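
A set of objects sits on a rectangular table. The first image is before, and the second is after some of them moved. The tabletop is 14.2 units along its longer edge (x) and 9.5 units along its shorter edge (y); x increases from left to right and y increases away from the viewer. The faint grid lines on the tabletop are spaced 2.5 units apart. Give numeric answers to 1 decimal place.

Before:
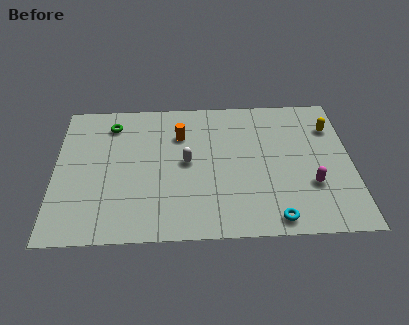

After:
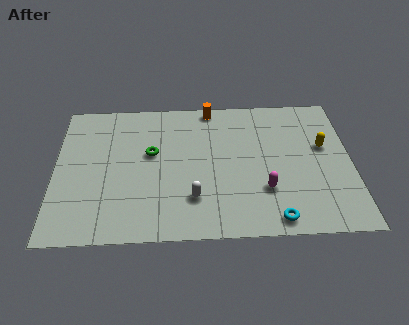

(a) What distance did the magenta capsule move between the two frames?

2.2

The magenta capsule moved from about (12.2, 3.1) to (10.0, 2.9), a distance of √(2.2² + 0.2²) ≈ 2.2.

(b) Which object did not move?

the cyan torus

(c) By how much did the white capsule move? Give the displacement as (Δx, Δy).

(0.3, -2.4)

The white capsule was at about (6.3, 4.9) and moved to about (6.6, 2.5).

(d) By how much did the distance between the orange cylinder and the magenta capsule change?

-0.9

Before: roughly 7.2 units apart; after: 6.3. That's 0.9 units closer together.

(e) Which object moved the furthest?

the green torus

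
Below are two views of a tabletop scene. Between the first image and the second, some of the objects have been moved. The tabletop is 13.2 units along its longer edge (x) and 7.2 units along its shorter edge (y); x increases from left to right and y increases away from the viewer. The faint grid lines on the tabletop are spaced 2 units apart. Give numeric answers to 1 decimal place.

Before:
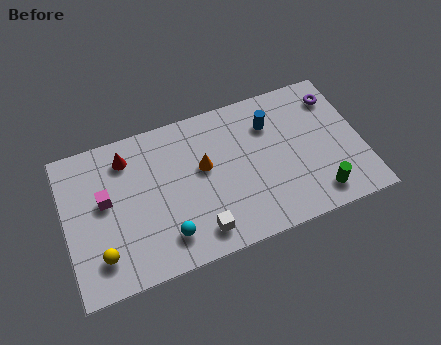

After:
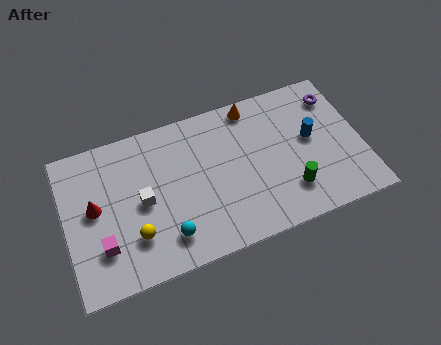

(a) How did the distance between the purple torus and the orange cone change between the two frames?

-2.5

They were about 6.3 units apart before and 3.8 after — 2.5 units closer together.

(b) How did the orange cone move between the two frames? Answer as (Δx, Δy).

(2.4, 2.2)

The orange cone started near (6.2, 4.2) and ended near (8.6, 6.4).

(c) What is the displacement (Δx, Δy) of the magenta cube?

(-0.3, -2.1)

The magenta cube started near (1.8, 4.1) and ended near (1.5, 2.0).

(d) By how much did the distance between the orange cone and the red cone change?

+4.0

They were about 3.7 units apart before and 7.7 after — 4.0 units further apart.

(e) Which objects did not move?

the purple torus and the cyan sphere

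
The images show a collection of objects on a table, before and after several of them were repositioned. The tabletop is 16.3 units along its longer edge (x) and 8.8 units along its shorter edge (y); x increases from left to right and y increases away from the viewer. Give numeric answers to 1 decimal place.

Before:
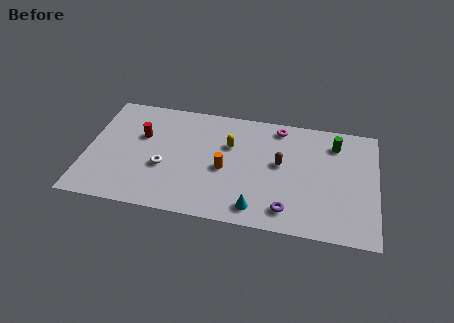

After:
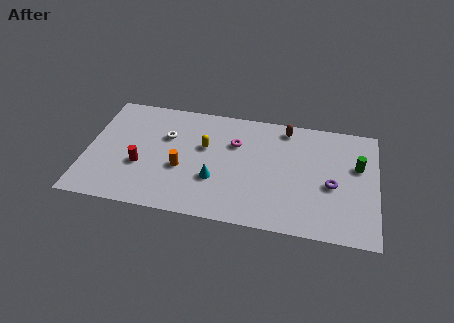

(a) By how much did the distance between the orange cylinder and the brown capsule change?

+3.8

They were about 3.3 units apart before and 7.1 after — 3.8 units further apart.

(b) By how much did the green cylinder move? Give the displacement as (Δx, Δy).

(1.3, -1.5)

The green cylinder was at about (13.9, 7.0) and moved to about (15.2, 5.5).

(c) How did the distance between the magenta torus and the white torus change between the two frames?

-3.7

The distance was about 7.6 in the first image and 3.9 in the second, so they moved 3.7 units closer together.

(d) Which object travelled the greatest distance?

the purple torus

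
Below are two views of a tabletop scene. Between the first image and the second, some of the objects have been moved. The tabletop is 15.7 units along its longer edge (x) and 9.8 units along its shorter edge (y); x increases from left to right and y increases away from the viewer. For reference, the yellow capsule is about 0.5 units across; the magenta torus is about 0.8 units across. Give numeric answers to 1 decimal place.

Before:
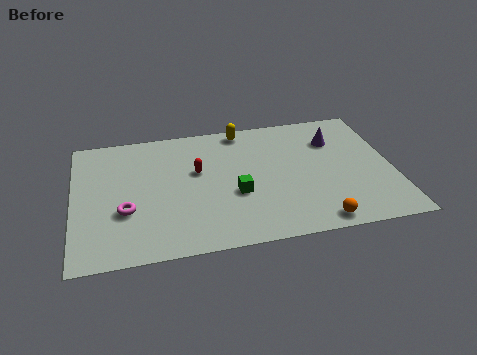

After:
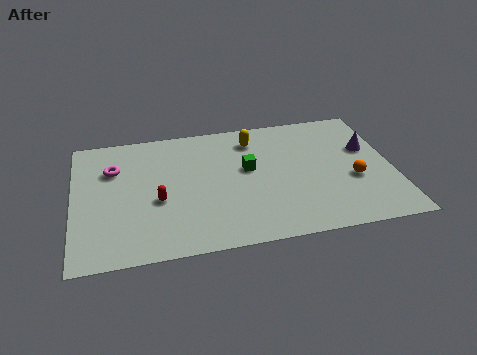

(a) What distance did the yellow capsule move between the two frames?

1.0

The yellow capsule moved from about (8.5, 8.8) to (9.0, 7.9), a distance of √(0.5² + 0.9²) ≈ 1.0.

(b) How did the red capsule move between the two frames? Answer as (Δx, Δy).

(-2.0, -1.9)

From the two frames, the red capsule sits at roughly (6.1, 5.9) before and (4.1, 4.0) after.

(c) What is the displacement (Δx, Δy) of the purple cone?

(1.6, -1.0)

The purple cone started near (13.0, 7.1) and ended near (14.6, 6.1).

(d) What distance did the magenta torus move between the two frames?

3.3

The magenta torus was near (2.5, 3.5) before and (2.0, 6.8) after, so it travelled √(0.5² + 3.3²) ≈ 3.3 units.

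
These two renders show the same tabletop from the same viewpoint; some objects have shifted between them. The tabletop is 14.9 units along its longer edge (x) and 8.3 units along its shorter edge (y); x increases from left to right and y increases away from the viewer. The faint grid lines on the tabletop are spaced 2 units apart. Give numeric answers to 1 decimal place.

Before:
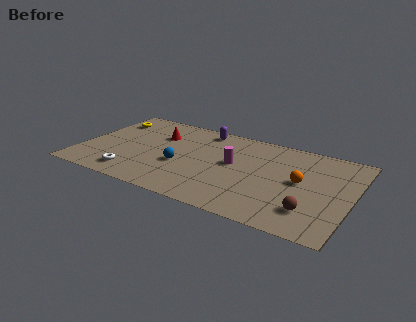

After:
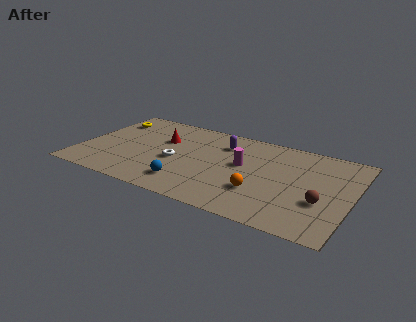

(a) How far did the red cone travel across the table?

0.5

From (4.0, 5.8) to (4.3, 5.4), the red cone covered √(0.3² + 0.4²) ≈ 0.5 units.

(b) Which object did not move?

the yellow torus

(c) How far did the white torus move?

3.0

From (3.2, 1.4) to (5.3, 3.6), the white torus covered √(2.1² + 2.2²) ≈ 3.0 units.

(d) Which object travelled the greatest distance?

the white torus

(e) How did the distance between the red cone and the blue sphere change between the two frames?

+1.2

They were about 3.0 units apart before and 4.2 after — 1.2 units further apart.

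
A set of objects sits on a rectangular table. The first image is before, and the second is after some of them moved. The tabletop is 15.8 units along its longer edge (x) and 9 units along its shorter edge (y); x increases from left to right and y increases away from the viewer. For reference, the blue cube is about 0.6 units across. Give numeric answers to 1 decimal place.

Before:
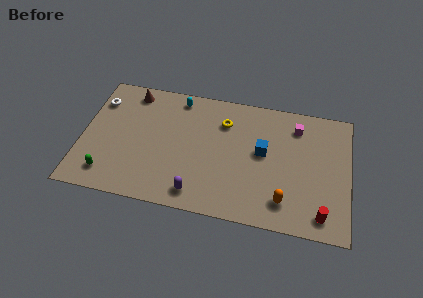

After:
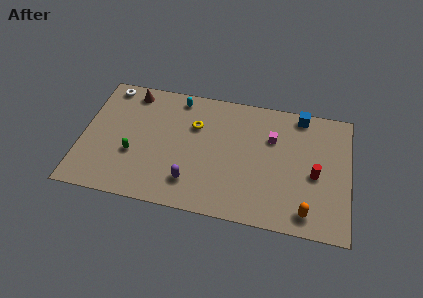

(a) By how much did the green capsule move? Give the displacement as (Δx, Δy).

(1.4, 1.7)

The green capsule started near (1.7, 1.6) and ended near (3.1, 3.3).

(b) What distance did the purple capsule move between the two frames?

0.8

The purple capsule moved from about (7.0, 1.3) to (6.6, 2.0), a distance of √(0.4² + 0.7²) ≈ 0.8.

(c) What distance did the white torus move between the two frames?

1.3

The white torus was near (0.8, 6.8) before and (1.3, 8.0) after, so it travelled √(0.5² + 1.2²) ≈ 1.3 units.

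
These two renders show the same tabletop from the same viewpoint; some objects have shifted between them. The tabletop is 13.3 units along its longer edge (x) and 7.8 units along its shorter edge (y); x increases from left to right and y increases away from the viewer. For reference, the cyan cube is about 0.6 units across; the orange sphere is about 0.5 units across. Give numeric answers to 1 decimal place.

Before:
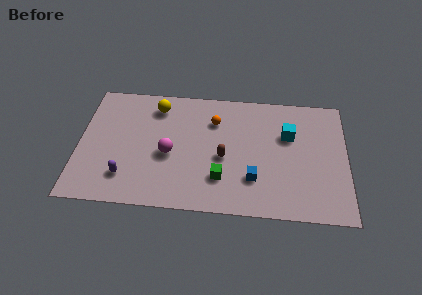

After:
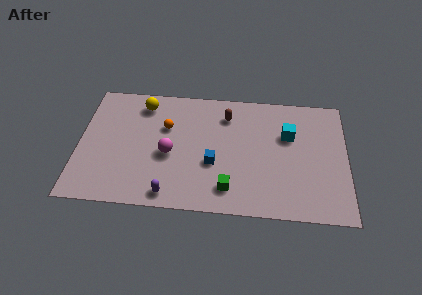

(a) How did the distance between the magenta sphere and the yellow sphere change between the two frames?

+0.3

The distance was about 3.1 in the first image and 3.4 in the second, so they moved 0.3 units further apart.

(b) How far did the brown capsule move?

2.7

The brown capsule moved from about (7.2, 3.4) to (7.3, 6.1), a distance of √(0.1² + 2.7²) ≈ 2.7.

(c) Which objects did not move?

the magenta sphere and the cyan cube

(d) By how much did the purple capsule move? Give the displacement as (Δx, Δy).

(2.2, -0.9)

The purple capsule was at about (2.4, 1.8) and moved to about (4.6, 0.9).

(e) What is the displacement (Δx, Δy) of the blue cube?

(-2.0, 0.8)

From the two frames, the blue cube sits at roughly (8.7, 2.2) before and (6.7, 3.0) after.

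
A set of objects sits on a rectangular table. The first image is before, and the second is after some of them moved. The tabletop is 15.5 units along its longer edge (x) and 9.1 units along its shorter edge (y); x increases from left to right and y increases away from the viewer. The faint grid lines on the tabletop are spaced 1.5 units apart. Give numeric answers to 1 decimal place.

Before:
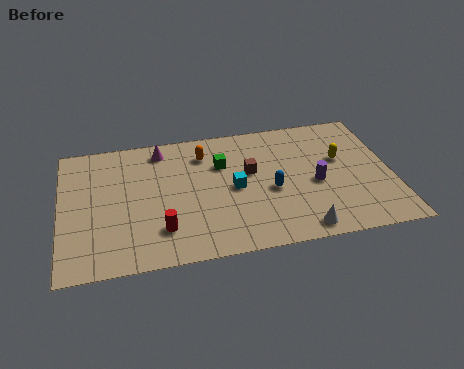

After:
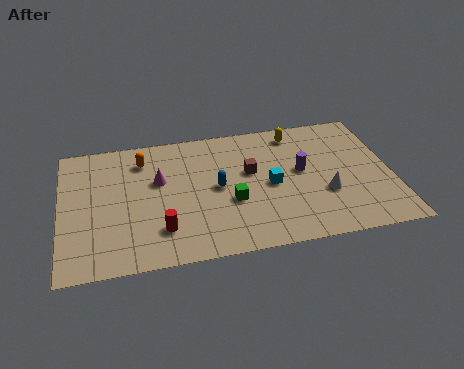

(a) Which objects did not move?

the brown cube and the red cylinder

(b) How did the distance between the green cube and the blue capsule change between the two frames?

-1.9

The distance was about 3.2 in the first image and 1.3 in the second, so they moved 1.9 units closer together.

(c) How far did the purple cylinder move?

1.2

The purple cylinder moved from about (11.9, 4.0) to (11.3, 5.0), a distance of √(0.6² + 1.0²) ≈ 1.2.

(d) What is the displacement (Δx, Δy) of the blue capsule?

(-2.5, 0.7)

The blue capsule started near (9.8, 3.9) and ended near (7.3, 4.6).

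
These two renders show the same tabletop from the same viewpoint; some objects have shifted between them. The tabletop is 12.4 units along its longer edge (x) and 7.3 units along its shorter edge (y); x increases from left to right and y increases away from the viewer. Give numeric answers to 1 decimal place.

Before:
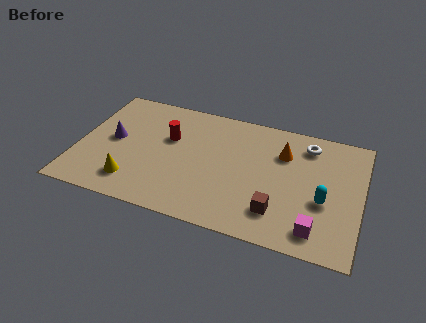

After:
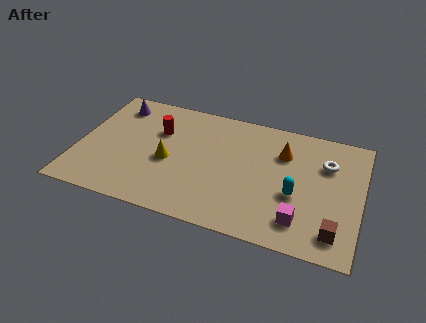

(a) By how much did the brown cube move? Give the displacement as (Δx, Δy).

(2.5, -0.4)

The brown cube was at about (8.9, 1.7) and moved to about (11.4, 1.3).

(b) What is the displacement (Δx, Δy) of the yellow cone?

(1.4, 1.7)

From the two frames, the yellow cone sits at roughly (2.6, 1.5) before and (4.0, 3.2) after.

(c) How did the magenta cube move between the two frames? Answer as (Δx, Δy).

(-0.7, 0.3)

The magenta cube was at about (10.6, 1.2) and moved to about (9.9, 1.5).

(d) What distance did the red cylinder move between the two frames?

0.6

The red cylinder moved from about (3.9, 4.6) to (3.4, 4.9), a distance of √(0.5² + 0.3²) ≈ 0.6.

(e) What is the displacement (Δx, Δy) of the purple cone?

(-0.1, 2.2)

The purple cone was at about (1.5, 3.8) and moved to about (1.4, 6.0).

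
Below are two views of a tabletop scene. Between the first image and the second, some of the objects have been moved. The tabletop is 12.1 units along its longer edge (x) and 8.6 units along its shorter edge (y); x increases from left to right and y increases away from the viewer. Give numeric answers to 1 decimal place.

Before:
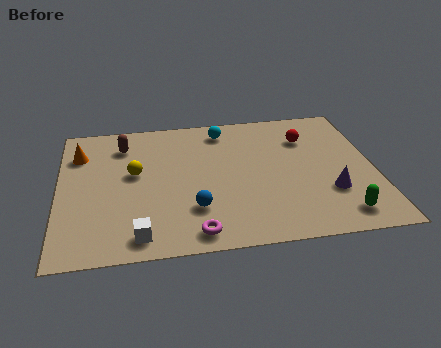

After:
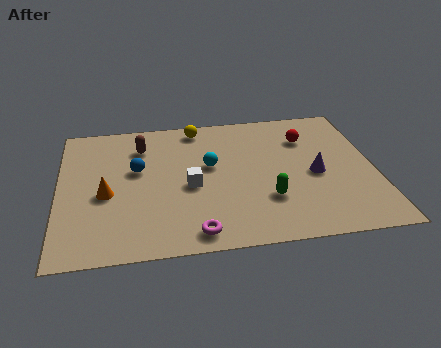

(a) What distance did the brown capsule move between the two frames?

0.7

The brown capsule moved from about (2.5, 6.8) to (3.2, 6.6), a distance of √(0.7² + 0.2²) ≈ 0.7.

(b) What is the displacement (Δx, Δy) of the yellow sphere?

(2.5, 2.7)

From the two frames, the yellow sphere sits at roughly (2.9, 4.9) before and (5.4, 7.6) after.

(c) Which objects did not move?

the magenta torus and the red sphere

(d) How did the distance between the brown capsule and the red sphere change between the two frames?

-0.7

They were about 7.1 units apart before and 6.4 after — 0.7 units closer together.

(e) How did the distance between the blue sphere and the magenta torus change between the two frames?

+3.2

Before: roughly 1.4 units apart; after: 4.6. That's 3.2 units further apart.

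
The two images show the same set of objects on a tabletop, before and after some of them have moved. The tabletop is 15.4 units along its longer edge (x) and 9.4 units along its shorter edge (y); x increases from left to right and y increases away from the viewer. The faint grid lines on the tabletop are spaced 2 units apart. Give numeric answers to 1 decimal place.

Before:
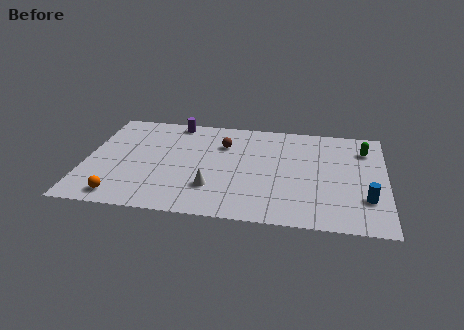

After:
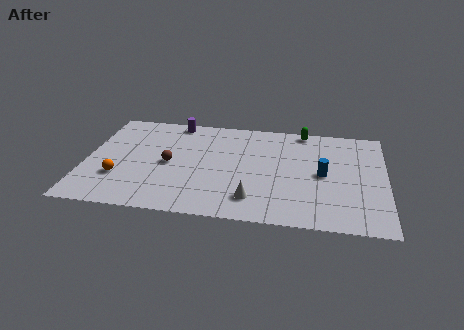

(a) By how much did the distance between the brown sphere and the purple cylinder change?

+0.8

The distance was about 3.2 in the first image and 4.0 in the second, so they moved 0.8 units further apart.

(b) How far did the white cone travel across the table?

2.2

From (6.6, 2.6) to (8.7, 1.9), the white cone covered √(2.1² + 0.7²) ≈ 2.2 units.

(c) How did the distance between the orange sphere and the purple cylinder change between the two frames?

-1.5

The distance was about 7.7 in the first image and 6.2 in the second, so they moved 1.5 units closer together.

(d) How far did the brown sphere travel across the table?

3.5

The brown sphere moved from about (7.0, 6.7) to (4.3, 4.5), a distance of √(2.7² + 2.2²) ≈ 3.5.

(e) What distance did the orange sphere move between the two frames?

1.7

From (2.0, 1.2) to (1.8, 2.9), the orange sphere covered √(0.2² + 1.7²) ≈ 1.7 units.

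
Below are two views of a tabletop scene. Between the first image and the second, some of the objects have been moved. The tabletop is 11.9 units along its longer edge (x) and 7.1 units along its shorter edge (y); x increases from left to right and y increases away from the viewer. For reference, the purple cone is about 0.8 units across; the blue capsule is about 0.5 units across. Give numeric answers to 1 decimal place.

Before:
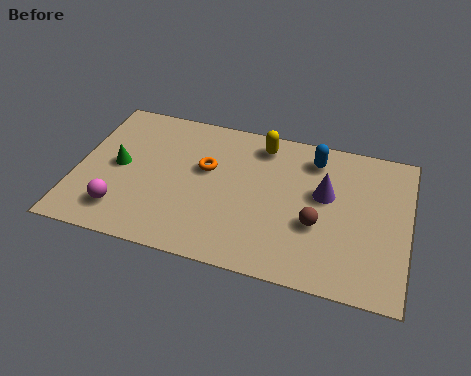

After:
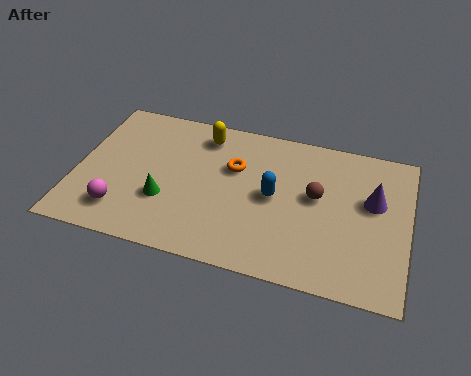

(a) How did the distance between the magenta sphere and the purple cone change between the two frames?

+1.6

Before: roughly 7.6 units apart; after: 9.2. That's 1.6 units further apart.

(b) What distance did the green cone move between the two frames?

2.2

The green cone moved from about (1.5, 3.6) to (3.3, 2.4), a distance of √(1.8² + 1.2²) ≈ 2.2.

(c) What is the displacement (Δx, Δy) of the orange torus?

(1.0, 0.3)

The orange torus was at about (4.6, 4.3) and moved to about (5.6, 4.6).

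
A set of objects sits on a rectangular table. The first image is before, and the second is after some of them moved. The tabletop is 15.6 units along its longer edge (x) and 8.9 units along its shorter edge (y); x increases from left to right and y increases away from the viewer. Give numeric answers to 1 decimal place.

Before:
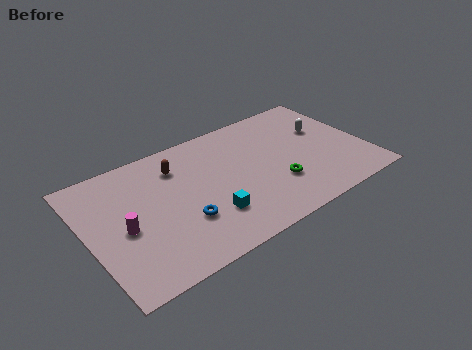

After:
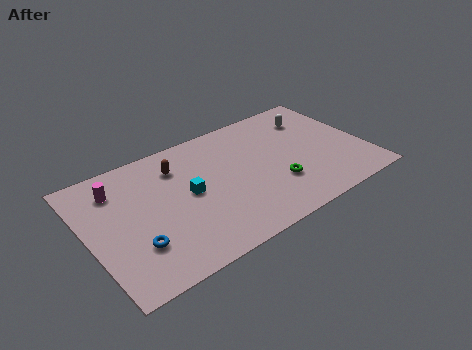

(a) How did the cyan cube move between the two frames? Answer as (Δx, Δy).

(-0.8, 2.1)

From the two frames, the cyan cube sits at roughly (6.4, 2.5) before and (5.6, 4.6) after.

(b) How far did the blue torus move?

2.7

The blue torus was near (5.0, 2.9) before and (2.3, 2.6) after, so it travelled √(2.7² + 0.3²) ≈ 2.7 units.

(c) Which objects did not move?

the brown capsule and the green torus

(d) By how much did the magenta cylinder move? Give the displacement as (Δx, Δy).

(0.0, 2.9)

From the two frames, the magenta cylinder sits at roughly (1.9, 4.0) before and (1.9, 6.9) after.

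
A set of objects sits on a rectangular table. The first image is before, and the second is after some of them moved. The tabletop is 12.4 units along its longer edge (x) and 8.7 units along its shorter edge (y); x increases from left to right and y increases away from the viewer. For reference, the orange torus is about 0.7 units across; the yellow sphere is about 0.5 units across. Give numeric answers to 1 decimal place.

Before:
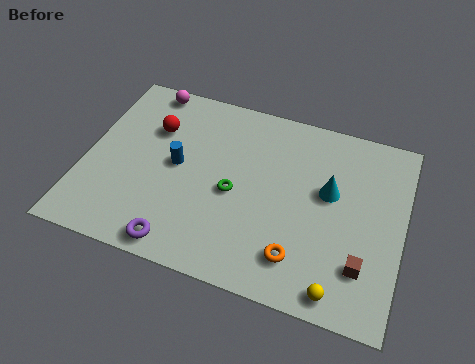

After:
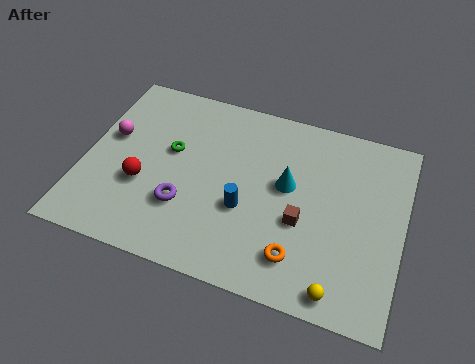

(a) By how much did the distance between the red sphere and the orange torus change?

-1.0

The distance was about 7.4 in the first image and 6.4 in the second, so they moved 1.0 units closer together.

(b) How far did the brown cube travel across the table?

2.7

From (11.0, 2.2) to (8.6, 3.4), the brown cube covered √(2.4² + 1.2²) ≈ 2.7 units.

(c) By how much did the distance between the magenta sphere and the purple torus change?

-3.3

The distance was about 7.3 in the first image and 4.0 in the second, so they moved 3.3 units closer together.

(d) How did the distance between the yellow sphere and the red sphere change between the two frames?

-1.1

The distance was about 9.2 in the first image and 8.1 in the second, so they moved 1.1 units closer together.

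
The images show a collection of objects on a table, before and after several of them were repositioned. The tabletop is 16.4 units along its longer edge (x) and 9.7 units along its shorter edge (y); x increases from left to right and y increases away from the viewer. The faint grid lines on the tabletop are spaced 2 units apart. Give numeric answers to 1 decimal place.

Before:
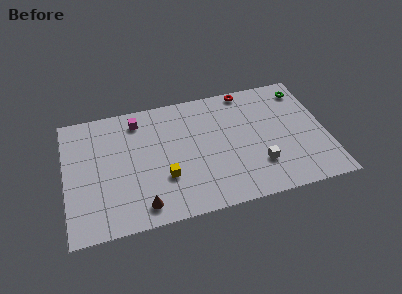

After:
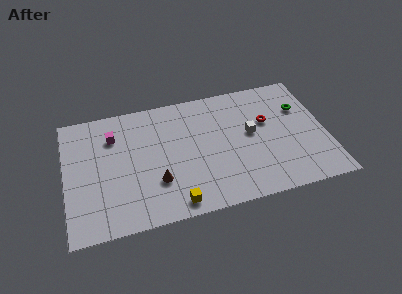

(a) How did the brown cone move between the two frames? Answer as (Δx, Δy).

(1.0, 1.6)

The brown cone started near (4.6, 1.4) and ended near (5.6, 3.0).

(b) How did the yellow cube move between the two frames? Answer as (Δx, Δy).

(0.5, -2.1)

The yellow cube started near (6.1, 3.2) and ended near (6.6, 1.1).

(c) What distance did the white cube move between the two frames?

2.6

The white cube was near (12.0, 2.7) before and (11.7, 5.3) after, so it travelled √(0.3² + 2.6²) ≈ 2.6 units.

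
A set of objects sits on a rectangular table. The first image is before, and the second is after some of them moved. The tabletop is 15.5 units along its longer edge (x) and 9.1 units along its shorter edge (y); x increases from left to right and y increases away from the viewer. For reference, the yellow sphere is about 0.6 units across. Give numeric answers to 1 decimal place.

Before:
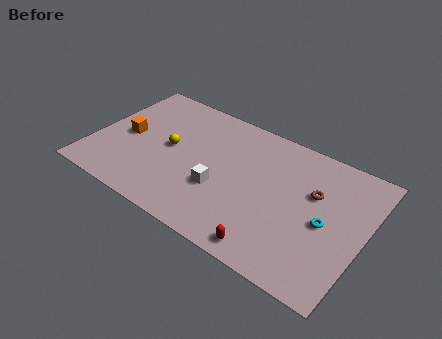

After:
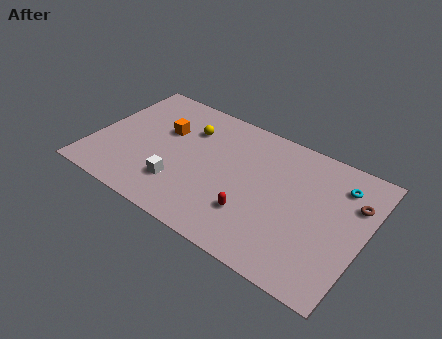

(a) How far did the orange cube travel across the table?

2.4

The orange cube was near (1.8, 4.4) before and (3.8, 5.8) after, so it travelled √(2.0² + 1.4²) ≈ 2.4 units.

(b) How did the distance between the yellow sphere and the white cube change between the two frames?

+0.7

They were about 3.5 units apart before and 4.2 after — 0.7 units further apart.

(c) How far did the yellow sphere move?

2.1

From (4.3, 4.7) to (5.1, 6.6), the yellow sphere covered √(0.8² + 1.9²) ≈ 2.1 units.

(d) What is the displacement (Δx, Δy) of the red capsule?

(-1.3, 1.6)

The red capsule was at about (10.8, 1.0) and moved to about (9.5, 2.6).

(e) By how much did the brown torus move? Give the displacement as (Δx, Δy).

(2.2, 0.5)

From the two frames, the brown torus sits at roughly (12.5, 5.8) before and (14.7, 6.3) after.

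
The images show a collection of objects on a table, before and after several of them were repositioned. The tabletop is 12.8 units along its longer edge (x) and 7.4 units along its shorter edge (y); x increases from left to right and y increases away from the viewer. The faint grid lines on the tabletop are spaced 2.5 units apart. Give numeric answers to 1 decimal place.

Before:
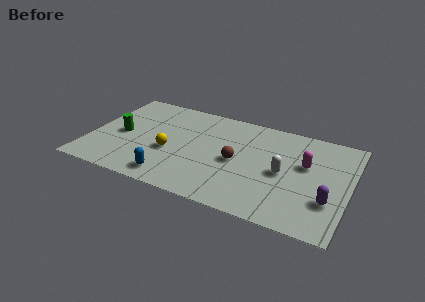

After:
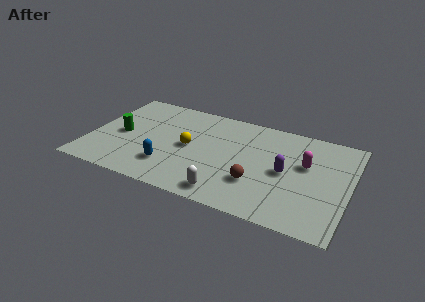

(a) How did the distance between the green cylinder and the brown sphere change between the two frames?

+1.2

Before: roughly 5.8 units apart; after: 7.0. That's 1.2 units further apart.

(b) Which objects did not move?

the green cylinder and the magenta capsule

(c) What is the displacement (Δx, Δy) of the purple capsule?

(-2.2, 1.3)

The purple capsule was at about (11.9, 2.3) and moved to about (9.7, 3.6).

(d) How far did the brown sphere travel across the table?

1.6

The brown sphere was near (7.3, 3.5) before and (8.4, 2.3) after, so it travelled √(1.1² + 1.2²) ≈ 1.6 units.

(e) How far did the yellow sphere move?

1.1

The yellow sphere moved from about (4.0, 3.0) to (4.9, 3.7), a distance of √(0.9² + 0.7²) ≈ 1.1.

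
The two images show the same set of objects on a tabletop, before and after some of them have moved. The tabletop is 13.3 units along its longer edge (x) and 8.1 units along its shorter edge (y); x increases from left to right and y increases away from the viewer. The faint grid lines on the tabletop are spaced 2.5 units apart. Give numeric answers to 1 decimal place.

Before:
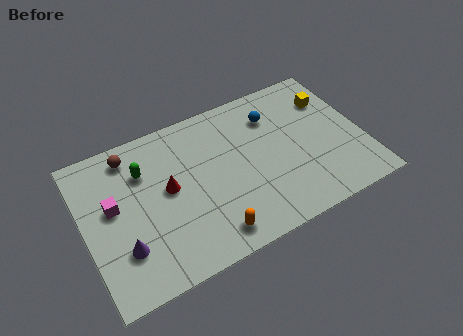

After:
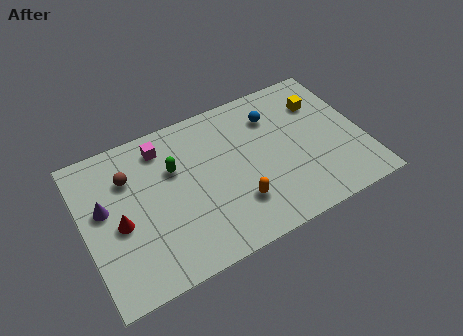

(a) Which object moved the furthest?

the magenta cube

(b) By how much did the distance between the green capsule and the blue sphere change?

-1.3

They were about 6.3 units apart before and 5.0 after — 1.3 units closer together.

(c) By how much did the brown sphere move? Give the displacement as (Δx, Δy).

(-0.2, -1.1)

From the two frames, the brown sphere sits at roughly (2.5, 6.9) before and (2.3, 5.8) after.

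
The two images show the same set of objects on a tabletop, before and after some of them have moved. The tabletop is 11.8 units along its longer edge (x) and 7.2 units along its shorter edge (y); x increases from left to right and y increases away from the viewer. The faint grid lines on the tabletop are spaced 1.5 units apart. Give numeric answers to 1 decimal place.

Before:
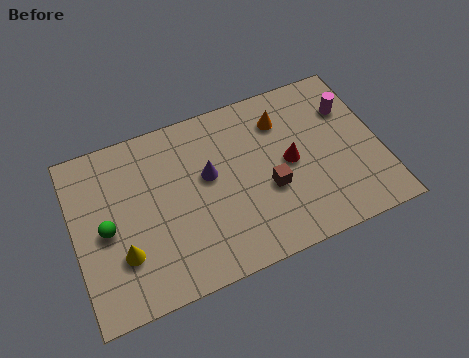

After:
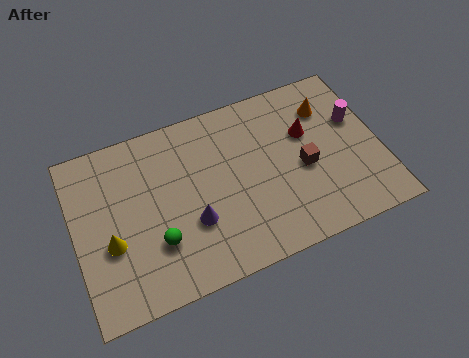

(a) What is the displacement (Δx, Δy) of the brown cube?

(1.4, 0.4)

The brown cube started near (7.4, 2.8) and ended near (8.8, 3.2).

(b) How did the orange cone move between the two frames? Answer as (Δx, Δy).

(1.8, -0.1)

The orange cone was at about (8.2, 5.5) and moved to about (10.0, 5.4).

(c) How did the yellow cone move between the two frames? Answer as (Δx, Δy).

(-0.4, 0.6)

The yellow cone was at about (1.7, 2.2) and moved to about (1.3, 2.8).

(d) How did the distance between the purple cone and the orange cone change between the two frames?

+3.0

The distance was about 3.3 in the first image and 6.3 in the second, so they moved 3.0 units further apart.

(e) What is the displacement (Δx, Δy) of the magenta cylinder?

(0.2, -0.6)

The magenta cylinder was at about (10.8, 5.1) and moved to about (11.0, 4.5).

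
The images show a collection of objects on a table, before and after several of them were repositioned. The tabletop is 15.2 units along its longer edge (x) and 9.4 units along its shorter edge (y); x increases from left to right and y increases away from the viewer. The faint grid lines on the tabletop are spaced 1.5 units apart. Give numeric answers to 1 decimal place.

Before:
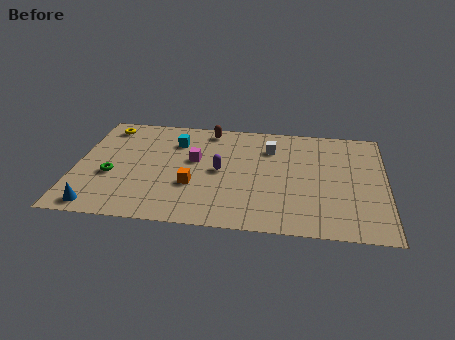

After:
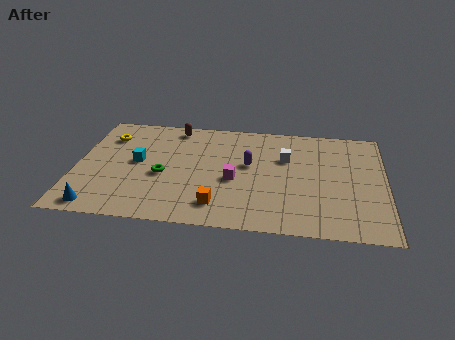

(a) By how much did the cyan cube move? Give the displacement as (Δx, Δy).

(-1.8, -2.0)

From the two frames, the cyan cube sits at roughly (4.8, 7.0) before and (3.0, 5.0) after.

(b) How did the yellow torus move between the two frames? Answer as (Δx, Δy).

(0.1, -0.9)

From the two frames, the yellow torus sits at roughly (1.3, 8.0) before and (1.4, 7.1) after.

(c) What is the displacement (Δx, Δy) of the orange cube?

(1.3, -1.5)

The orange cube started near (5.8, 3.3) and ended near (7.1, 1.8).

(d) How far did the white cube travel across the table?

1.1

The white cube moved from about (9.5, 7.0) to (10.3, 6.2), a distance of √(0.8² + 0.8²) ≈ 1.1.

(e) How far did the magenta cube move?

2.5

From (5.8, 5.5) to (7.8, 4.0), the magenta cube covered √(2.0² + 1.5²) ≈ 2.5 units.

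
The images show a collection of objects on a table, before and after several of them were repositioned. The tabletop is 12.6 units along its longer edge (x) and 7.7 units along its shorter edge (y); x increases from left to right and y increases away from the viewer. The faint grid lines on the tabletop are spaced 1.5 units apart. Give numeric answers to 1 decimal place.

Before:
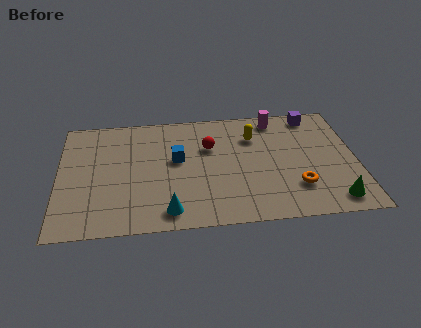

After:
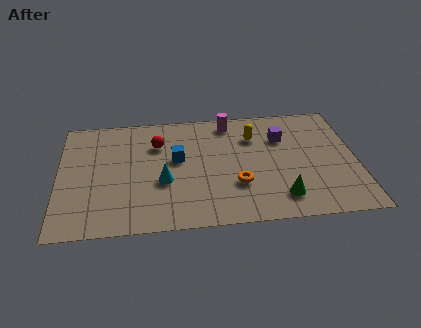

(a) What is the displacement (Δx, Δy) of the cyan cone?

(-0.2, 1.9)

From the two frames, the cyan cone sits at roughly (4.6, 1.1) before and (4.4, 3.0) after.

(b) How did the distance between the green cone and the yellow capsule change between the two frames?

-1.3

Before: roughly 5.5 units apart; after: 4.2. That's 1.3 units closer together.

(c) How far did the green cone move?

2.2

From (11.5, 1.1) to (9.3, 1.5), the green cone covered √(2.2² + 0.4²) ≈ 2.2 units.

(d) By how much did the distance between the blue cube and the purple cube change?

-1.8

Before: roughly 6.4 units apart; after: 4.6. That's 1.8 units closer together.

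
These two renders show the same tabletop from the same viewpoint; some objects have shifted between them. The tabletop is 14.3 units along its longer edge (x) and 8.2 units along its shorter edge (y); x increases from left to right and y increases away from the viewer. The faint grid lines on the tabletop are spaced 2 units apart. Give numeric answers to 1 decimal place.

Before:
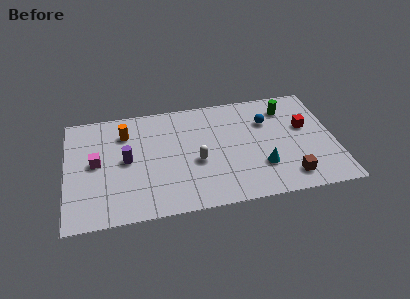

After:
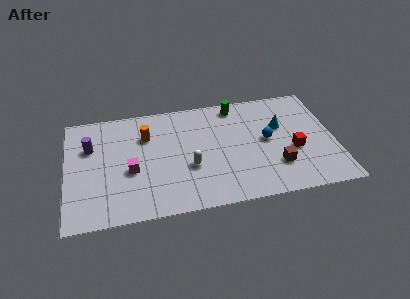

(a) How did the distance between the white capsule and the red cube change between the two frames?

-0.5

They were about 6.1 units apart before and 5.6 after — 0.5 units closer together.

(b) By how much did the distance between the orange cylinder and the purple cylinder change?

+1.0

Before: roughly 2.0 units apart; after: 3.0. That's 1.0 units further apart.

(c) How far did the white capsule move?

0.5

The white capsule was near (6.9, 3.4) before and (6.5, 3.1) after, so it travelled √(0.4² + 0.3²) ≈ 0.5 units.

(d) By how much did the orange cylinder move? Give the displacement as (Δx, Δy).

(1.1, -0.4)

The orange cylinder started near (3.2, 6.2) and ended near (4.3, 5.8).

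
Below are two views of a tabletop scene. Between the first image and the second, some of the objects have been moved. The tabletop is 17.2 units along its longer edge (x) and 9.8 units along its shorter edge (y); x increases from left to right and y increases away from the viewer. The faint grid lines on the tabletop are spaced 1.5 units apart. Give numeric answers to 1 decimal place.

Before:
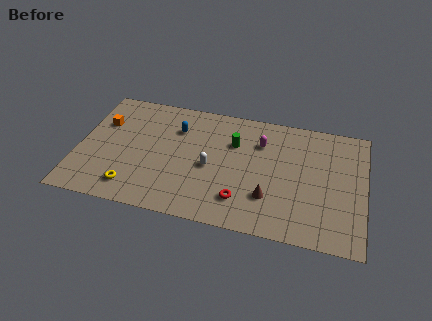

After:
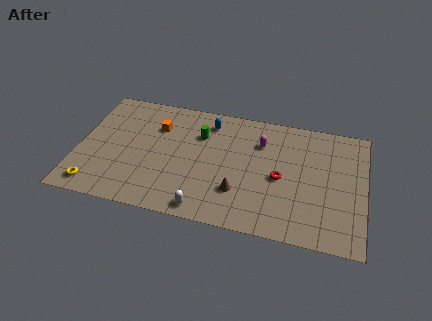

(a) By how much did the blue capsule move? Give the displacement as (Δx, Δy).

(1.9, 1.0)

The blue capsule was at about (5.8, 7.1) and moved to about (7.7, 8.1).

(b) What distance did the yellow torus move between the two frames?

2.2

The yellow torus was near (3.5, 1.7) before and (1.3, 1.3) after, so it travelled √(2.2² + 0.4²) ≈ 2.2 units.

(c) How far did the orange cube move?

3.3

From (1.3, 6.6) to (4.6, 7.0), the orange cube covered √(3.3² + 0.4²) ≈ 3.3 units.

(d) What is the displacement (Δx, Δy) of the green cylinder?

(-2.1, 0.2)

The green cylinder started near (9.3, 6.7) and ended near (7.2, 6.9).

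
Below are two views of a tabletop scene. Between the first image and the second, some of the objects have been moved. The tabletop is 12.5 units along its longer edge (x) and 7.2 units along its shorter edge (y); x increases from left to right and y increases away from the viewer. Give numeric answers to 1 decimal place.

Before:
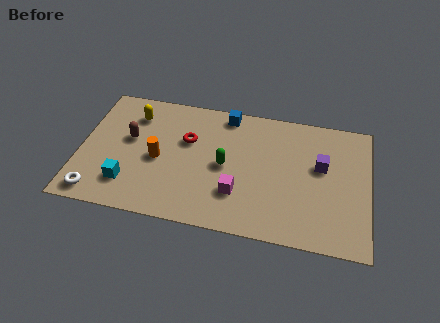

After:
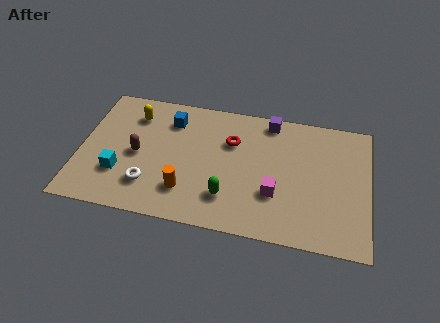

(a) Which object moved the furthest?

the purple cube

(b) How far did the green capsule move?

1.7

The green capsule moved from about (6.3, 3.5) to (6.5, 1.8), a distance of √(0.2² + 1.7²) ≈ 1.7.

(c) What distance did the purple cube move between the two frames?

3.1

The purple cube moved from about (10.4, 4.3) to (8.1, 6.4), a distance of √(2.3² + 2.1²) ≈ 3.1.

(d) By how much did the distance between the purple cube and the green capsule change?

+0.7

The distance was about 4.2 in the first image and 4.9 in the second, so they moved 0.7 units further apart.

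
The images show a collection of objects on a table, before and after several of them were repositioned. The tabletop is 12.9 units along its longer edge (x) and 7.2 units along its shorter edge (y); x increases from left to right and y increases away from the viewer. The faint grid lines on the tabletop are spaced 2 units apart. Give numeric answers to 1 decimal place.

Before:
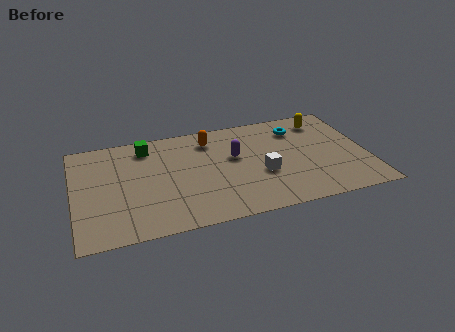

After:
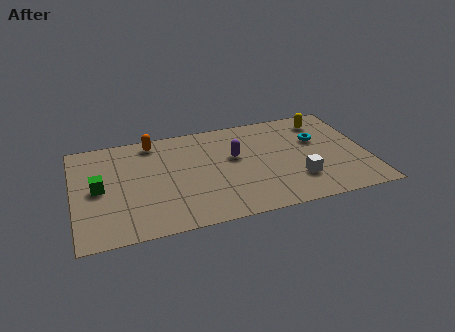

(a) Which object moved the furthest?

the green cube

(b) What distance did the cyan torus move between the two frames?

1.3

The cyan torus moved from about (10.0, 5.6) to (10.8, 4.6), a distance of √(0.8² + 1.0²) ≈ 1.3.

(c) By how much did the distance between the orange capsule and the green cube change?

+0.9

They were about 2.8 units apart before and 3.7 after — 0.9 units further apart.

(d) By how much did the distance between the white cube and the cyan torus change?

-0.5

Before: roughly 3.3 units apart; after: 2.8. That's 0.5 units closer together.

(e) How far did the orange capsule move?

2.5

The orange capsule moved from about (6.1, 5.8) to (3.6, 6.3), a distance of √(2.5² + 0.5²) ≈ 2.5.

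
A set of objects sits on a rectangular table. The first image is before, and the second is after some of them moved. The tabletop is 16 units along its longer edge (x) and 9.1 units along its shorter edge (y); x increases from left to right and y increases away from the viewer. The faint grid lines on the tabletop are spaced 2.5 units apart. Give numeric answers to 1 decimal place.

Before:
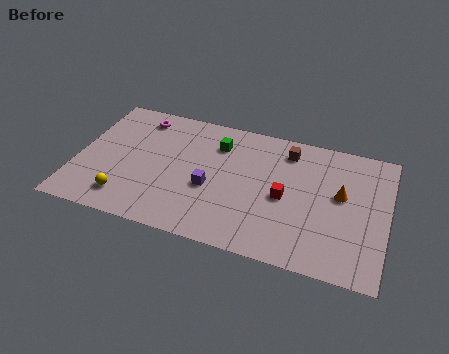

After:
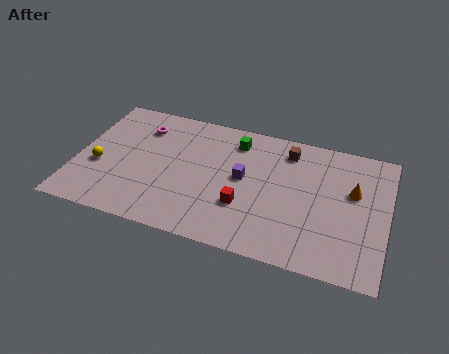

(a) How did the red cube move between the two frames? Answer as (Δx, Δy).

(-2.0, -1.2)

The red cube started near (10.8, 4.2) and ended near (8.8, 3.0).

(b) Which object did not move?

the brown cube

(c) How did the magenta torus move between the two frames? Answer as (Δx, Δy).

(0.2, -0.7)

The magenta torus started near (2.9, 7.7) and ended near (3.1, 7.0).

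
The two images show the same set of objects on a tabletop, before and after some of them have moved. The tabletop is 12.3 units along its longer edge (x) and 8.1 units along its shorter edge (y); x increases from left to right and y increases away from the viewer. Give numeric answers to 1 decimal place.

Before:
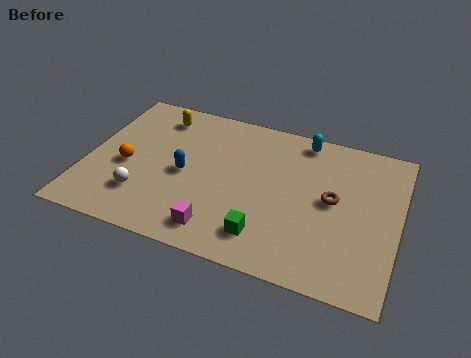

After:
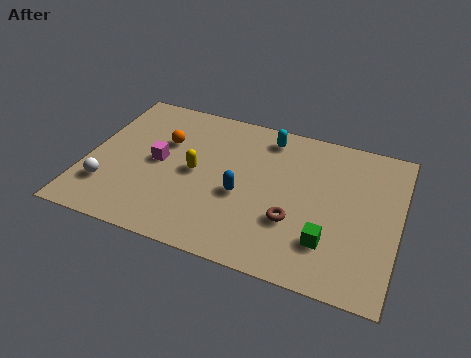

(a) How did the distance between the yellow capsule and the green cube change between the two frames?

-1.3

They were about 7.0 units apart before and 5.7 after — 1.3 units closer together.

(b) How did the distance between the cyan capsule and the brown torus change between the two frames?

+1.2

They were about 3.2 units apart before and 4.4 after — 1.2 units further apart.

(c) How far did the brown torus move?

2.1

The brown torus moved from about (9.7, 4.3) to (8.3, 2.7), a distance of √(1.4² + 1.6²) ≈ 2.1.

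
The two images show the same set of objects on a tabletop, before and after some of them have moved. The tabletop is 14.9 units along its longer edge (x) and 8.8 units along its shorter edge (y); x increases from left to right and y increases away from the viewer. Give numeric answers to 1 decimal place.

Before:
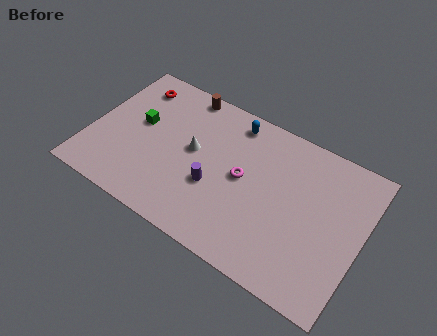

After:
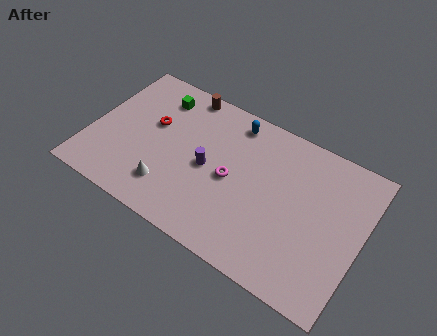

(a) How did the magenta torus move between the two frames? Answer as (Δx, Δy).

(-0.6, -0.4)

From the two frames, the magenta torus sits at roughly (8.4, 4.6) before and (7.8, 4.2) after.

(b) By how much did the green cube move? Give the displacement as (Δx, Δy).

(0.7, 2.1)

The green cube was at about (2.5, 5.0) and moved to about (3.2, 7.1).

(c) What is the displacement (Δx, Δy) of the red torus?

(1.4, -1.9)

From the two frames, the red torus sits at roughly (1.8, 7.2) before and (3.2, 5.3) after.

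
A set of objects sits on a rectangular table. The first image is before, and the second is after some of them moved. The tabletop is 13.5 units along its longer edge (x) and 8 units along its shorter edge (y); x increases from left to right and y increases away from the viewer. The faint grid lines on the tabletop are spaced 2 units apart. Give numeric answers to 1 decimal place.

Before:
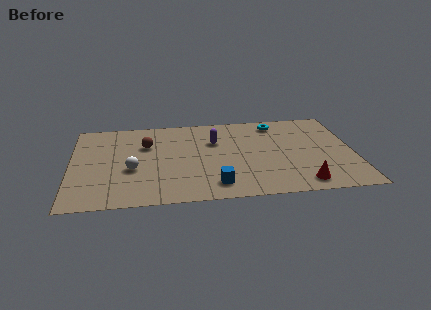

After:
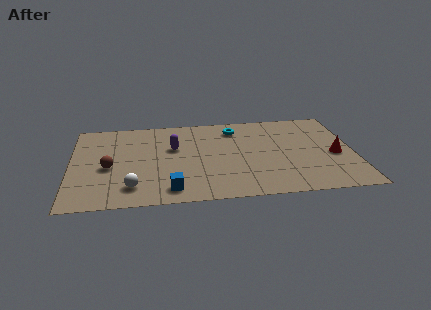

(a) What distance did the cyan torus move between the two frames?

2.0

From (9.9, 6.8) to (7.9, 6.5), the cyan torus covered √(2.0² + 0.3²) ≈ 2.0 units.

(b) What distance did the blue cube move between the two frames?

2.1

From (6.8, 1.4) to (4.7, 1.2), the blue cube covered √(2.1² + 0.2²) ≈ 2.1 units.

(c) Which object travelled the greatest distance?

the red cone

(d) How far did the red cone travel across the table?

2.9

The red cone was near (10.9, 1.1) before and (12.6, 3.5) after, so it travelled √(1.7² + 2.4²) ≈ 2.9 units.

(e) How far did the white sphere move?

1.6

The white sphere moved from about (2.9, 3.2) to (2.9, 1.6), a distance of √(0.0² + 1.6²) ≈ 1.6.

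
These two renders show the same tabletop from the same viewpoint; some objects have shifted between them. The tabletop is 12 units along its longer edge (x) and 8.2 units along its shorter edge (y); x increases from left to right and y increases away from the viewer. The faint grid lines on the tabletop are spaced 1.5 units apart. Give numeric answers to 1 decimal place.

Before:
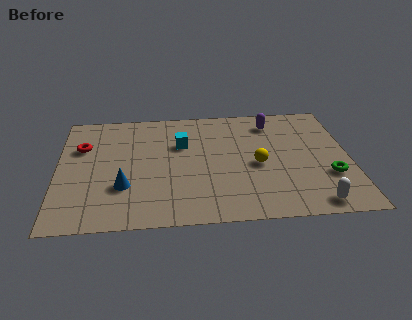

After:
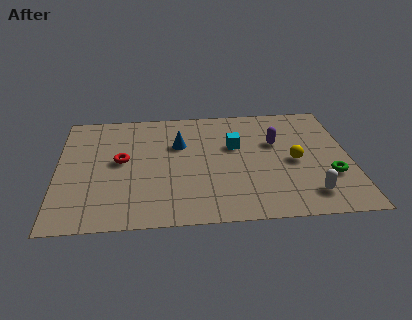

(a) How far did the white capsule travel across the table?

0.6

The white capsule moved from about (10.4, 0.9) to (10.2, 1.5), a distance of √(0.2² + 0.6²) ≈ 0.6.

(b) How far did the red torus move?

1.9

The red torus was near (1.0, 5.5) before and (2.6, 4.4) after, so it travelled √(1.6² + 1.1²) ≈ 1.9 units.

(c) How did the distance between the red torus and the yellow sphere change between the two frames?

-0.3

They were about 7.4 units apart before and 7.1 after — 0.3 units closer together.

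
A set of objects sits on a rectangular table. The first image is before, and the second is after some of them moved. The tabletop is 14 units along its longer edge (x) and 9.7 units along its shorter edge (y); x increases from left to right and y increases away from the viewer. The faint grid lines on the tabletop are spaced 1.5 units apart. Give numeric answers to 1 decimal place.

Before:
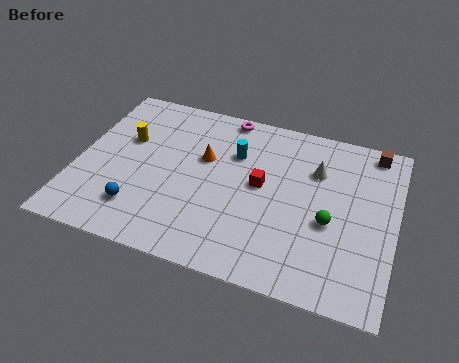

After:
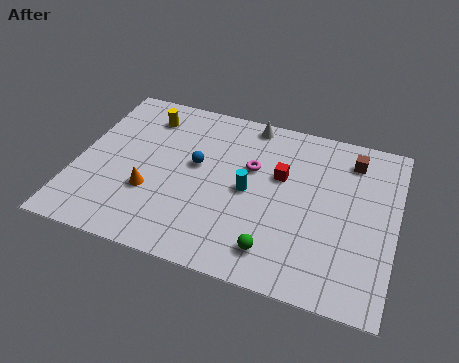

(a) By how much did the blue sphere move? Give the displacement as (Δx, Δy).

(2.2, 3.3)

From the two frames, the blue sphere sits at roughly (3.0, 2.2) before and (5.2, 5.5) after.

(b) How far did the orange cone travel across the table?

3.4

The orange cone was near (5.5, 6.0) before and (3.4, 3.3) after, so it travelled √(2.1² + 2.7²) ≈ 3.4 units.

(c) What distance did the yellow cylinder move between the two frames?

1.8

From (2.0, 6.1) to (2.7, 7.8), the yellow cylinder covered √(0.7² + 1.7²) ≈ 1.8 units.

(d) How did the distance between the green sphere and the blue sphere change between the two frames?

-3.0

The distance was about 8.4 in the first image and 5.4 in the second, so they moved 3.0 units closer together.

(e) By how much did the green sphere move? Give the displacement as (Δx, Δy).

(-2.2, -2.3)

From the two frames, the green sphere sits at roughly (11.2, 4.0) before and (9.0, 1.7) after.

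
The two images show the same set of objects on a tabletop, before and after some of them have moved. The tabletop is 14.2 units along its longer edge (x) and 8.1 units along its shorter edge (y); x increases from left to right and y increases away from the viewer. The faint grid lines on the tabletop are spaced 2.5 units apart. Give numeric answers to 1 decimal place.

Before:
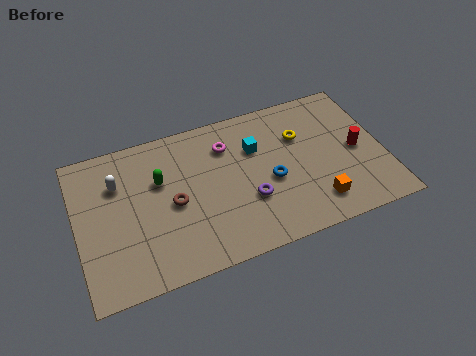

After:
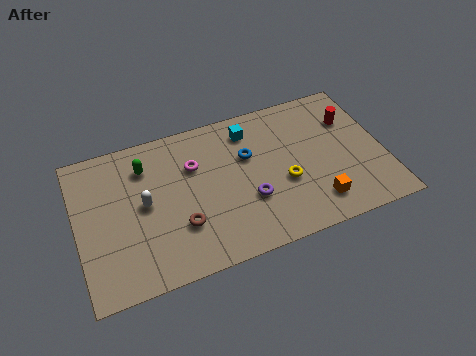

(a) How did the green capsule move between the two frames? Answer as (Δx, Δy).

(-0.6, 1.0)

From the two frames, the green capsule sits at roughly (3.9, 5.2) before and (3.3, 6.2) after.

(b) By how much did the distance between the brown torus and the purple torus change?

-0.3

They were about 3.5 units apart before and 3.2 after — 0.3 units closer together.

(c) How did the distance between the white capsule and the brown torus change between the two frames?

-0.8

They were about 3.1 units apart before and 2.3 after — 0.8 units closer together.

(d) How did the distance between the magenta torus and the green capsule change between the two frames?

-1.0

The distance was about 3.3 in the first image and 2.3 in the second, so they moved 1.0 units closer together.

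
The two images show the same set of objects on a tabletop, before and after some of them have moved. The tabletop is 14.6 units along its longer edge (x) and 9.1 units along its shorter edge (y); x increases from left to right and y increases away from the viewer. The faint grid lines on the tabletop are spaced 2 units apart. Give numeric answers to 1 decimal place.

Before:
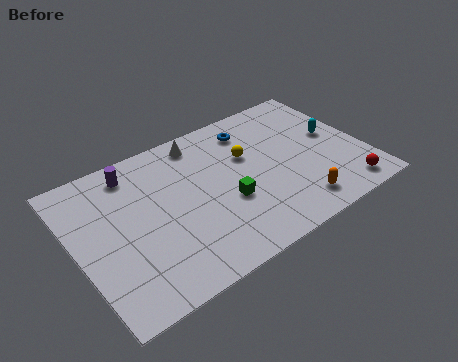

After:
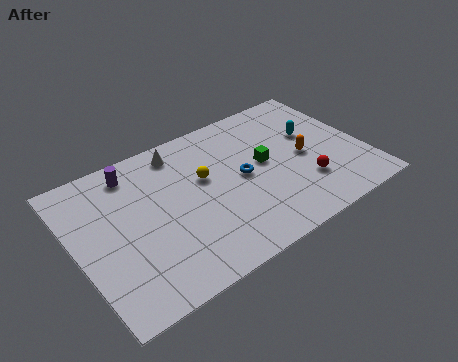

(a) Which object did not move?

the purple cylinder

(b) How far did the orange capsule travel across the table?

3.0

The orange capsule was near (10.6, 1.5) before and (11.6, 4.3) after, so it travelled √(1.0² + 2.8²) ≈ 3.0 units.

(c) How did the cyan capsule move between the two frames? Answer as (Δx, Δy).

(-1.0, 0.6)

The cyan capsule was at about (13.3, 5.0) and moved to about (12.3, 5.6).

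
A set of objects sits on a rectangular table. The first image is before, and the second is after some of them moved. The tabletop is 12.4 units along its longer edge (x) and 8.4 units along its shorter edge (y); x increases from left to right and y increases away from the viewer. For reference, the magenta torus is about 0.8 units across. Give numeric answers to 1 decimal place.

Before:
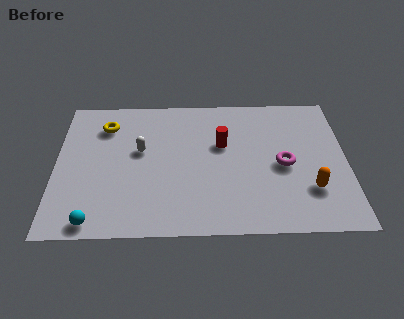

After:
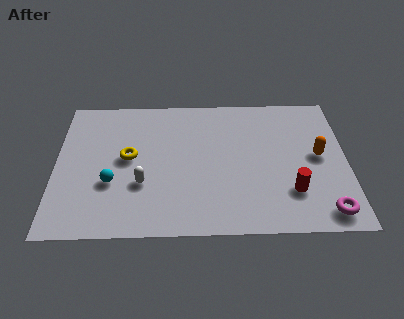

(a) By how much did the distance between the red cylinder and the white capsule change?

+2.8

Before: roughly 3.5 units apart; after: 6.3. That's 2.8 units further apart.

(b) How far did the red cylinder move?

4.1

From (7.1, 5.2) to (10.0, 2.3), the red cylinder covered √(2.9² + 2.9²) ≈ 4.1 units.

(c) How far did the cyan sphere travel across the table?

2.3

The cyan sphere moved from about (1.7, 0.8) to (2.4, 3.0), a distance of √(0.7² + 2.2²) ≈ 2.3.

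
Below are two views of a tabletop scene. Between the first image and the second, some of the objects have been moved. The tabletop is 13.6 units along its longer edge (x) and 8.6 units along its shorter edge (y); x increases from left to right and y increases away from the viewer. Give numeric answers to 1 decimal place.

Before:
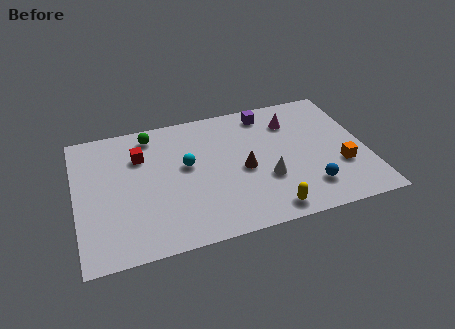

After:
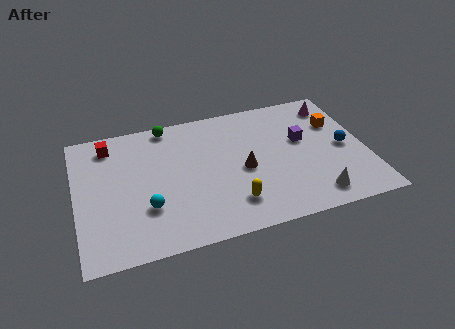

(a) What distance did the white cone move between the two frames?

2.7

The white cone was near (8.8, 3.0) before and (10.9, 1.3) after, so it travelled √(2.1² + 1.7²) ≈ 2.7 units.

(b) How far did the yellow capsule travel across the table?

1.8

The yellow capsule moved from about (8.7, 1.0) to (7.1, 1.9), a distance of √(1.6² + 0.9²) ≈ 1.8.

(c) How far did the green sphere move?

0.9

The green sphere was near (3.7, 7.4) before and (4.5, 7.8) after, so it travelled √(0.8² + 0.4²) ≈ 0.9 units.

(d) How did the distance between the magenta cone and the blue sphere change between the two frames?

-1.6

Before: roughly 4.6 units apart; after: 3.0. That's 1.6 units closer together.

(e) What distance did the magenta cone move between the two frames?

2.2

The magenta cone moved from about (10.3, 6.5) to (12.4, 7.1), a distance of √(2.1² + 0.6²) ≈ 2.2.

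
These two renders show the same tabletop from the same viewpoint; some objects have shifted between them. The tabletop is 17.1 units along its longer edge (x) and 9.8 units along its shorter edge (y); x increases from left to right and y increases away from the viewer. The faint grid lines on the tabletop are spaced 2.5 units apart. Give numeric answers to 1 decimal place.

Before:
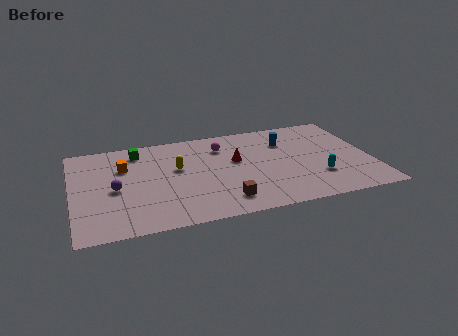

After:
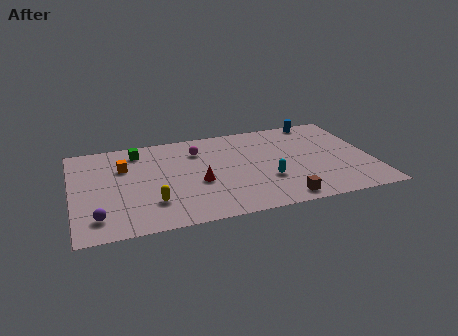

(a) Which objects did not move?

the green cube and the orange cube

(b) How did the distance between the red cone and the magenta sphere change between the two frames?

+1.6

The distance was about 1.8 in the first image and 3.4 in the second, so they moved 1.6 units further apart.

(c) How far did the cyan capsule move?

2.9

The cyan capsule was near (13.9, 2.9) before and (11.0, 3.3) after, so it travelled √(2.9² + 0.4²) ≈ 2.9 units.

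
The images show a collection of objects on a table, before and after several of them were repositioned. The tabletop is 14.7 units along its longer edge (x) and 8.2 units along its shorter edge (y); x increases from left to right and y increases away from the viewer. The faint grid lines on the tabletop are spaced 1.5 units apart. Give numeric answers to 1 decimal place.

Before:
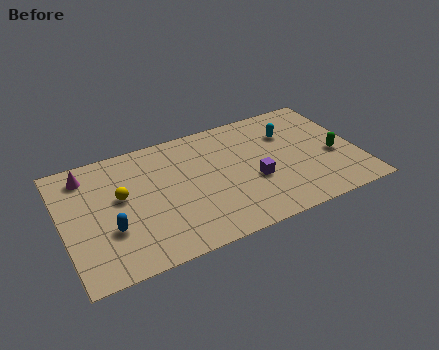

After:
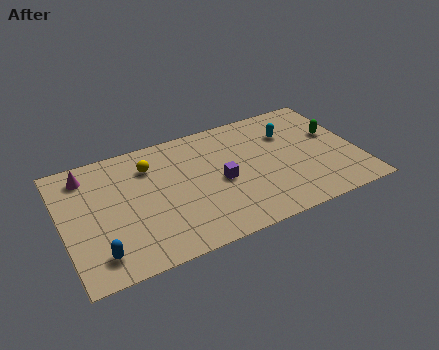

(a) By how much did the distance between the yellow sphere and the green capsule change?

-1.4

Before: roughly 10.7 units apart; after: 9.3. That's 1.4 units closer together.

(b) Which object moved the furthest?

the yellow sphere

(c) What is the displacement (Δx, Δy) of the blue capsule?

(-0.7, -1.3)

The blue capsule started near (2.2, 2.8) and ended near (1.5, 1.5).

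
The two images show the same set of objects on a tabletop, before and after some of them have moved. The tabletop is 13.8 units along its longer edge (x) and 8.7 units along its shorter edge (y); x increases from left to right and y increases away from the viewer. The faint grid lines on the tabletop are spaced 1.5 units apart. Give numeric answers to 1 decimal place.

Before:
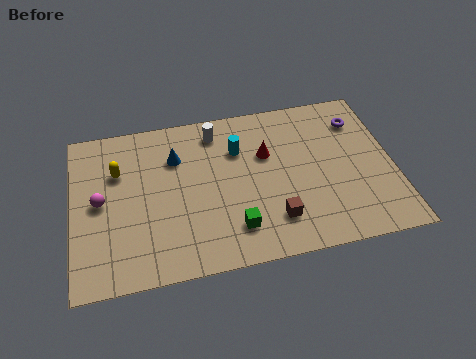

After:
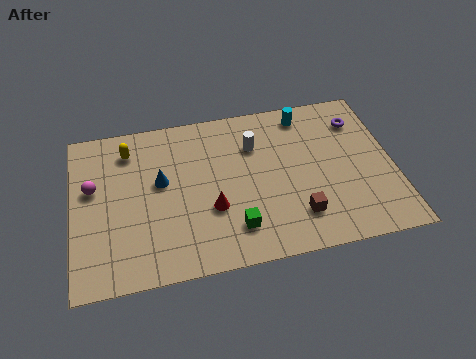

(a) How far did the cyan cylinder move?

3.3

The cyan cylinder moved from about (7.2, 6.1) to (10.2, 7.5), a distance of √(3.0² + 1.4²) ≈ 3.3.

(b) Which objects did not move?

the purple torus and the green cube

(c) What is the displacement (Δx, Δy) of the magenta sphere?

(-0.3, 0.8)

The magenta sphere was at about (1.2, 4.4) and moved to about (0.9, 5.2).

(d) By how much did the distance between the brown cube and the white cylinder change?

-1.2

They were about 5.7 units apart before and 4.5 after — 1.2 units closer together.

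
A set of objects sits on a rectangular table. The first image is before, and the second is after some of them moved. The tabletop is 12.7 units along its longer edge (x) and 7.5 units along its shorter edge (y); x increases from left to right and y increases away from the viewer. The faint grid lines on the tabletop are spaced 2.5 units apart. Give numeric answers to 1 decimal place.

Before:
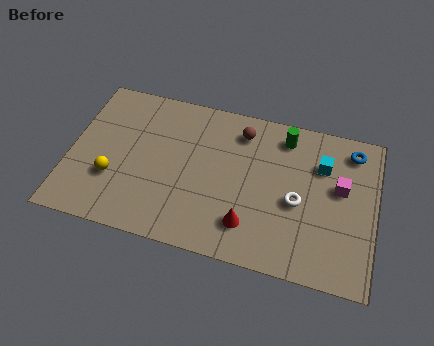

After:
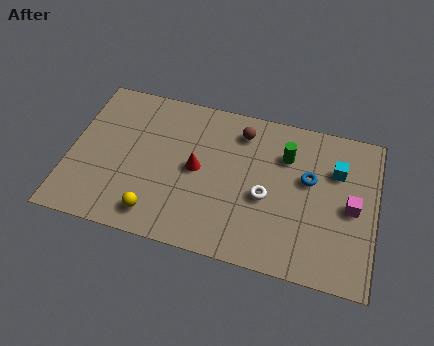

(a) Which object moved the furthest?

the red cone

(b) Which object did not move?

the brown sphere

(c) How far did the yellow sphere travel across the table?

2.3

The yellow sphere was near (1.9, 2.5) before and (3.8, 1.2) after, so it travelled √(1.9² + 1.3²) ≈ 2.3 units.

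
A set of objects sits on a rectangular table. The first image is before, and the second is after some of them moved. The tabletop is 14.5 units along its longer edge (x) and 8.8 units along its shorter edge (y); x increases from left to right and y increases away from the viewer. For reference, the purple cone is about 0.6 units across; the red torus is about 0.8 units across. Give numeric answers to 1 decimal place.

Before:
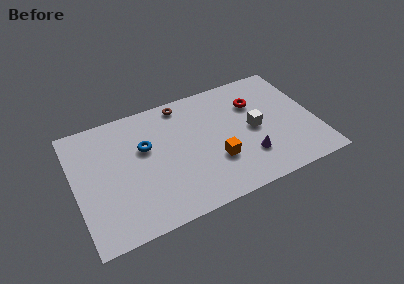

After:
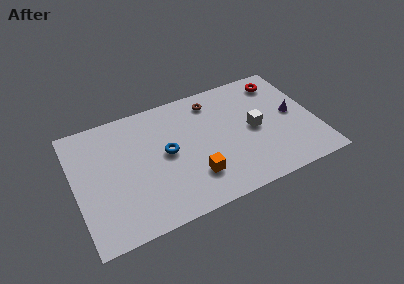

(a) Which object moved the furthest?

the purple cone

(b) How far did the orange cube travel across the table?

1.5

The orange cube was near (8.3, 2.9) before and (6.9, 2.3) after, so it travelled √(1.4² + 0.6²) ≈ 1.5 units.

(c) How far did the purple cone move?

3.7

The purple cone was near (10.2, 2.4) before and (13.2, 4.5) after, so it travelled √(3.0² + 2.1²) ≈ 3.7 units.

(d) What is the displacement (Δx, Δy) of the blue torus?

(1.2, -0.9)

From the two frames, the blue torus sits at roughly (4.3, 5.5) before and (5.5, 4.6) after.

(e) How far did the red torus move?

2.0

From (11.1, 6.2) to (12.8, 7.3), the red torus covered √(1.7² + 1.1²) ≈ 2.0 units.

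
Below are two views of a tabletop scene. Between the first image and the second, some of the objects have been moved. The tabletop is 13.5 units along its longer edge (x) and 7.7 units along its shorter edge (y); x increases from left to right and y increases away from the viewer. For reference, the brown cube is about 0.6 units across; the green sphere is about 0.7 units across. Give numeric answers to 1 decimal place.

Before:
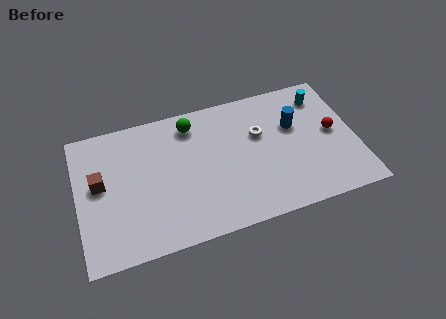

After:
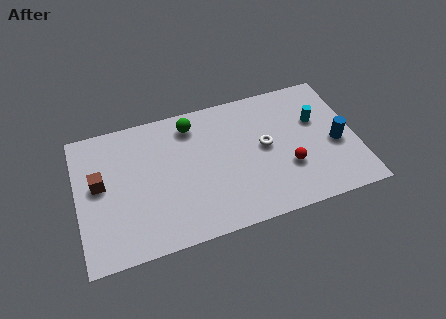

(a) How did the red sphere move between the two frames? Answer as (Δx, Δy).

(-2.3, -1.4)

The red sphere started near (12.4, 4.0) and ended near (10.1, 2.6).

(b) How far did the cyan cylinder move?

1.4

The cyan cylinder was near (12.1, 6.2) before and (11.7, 4.9) after, so it travelled √(0.4² + 1.3²) ≈ 1.4 units.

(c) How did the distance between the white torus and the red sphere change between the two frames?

-1.8

The distance was about 3.6 in the first image and 1.8 in the second, so they moved 1.8 units closer together.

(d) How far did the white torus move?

0.8

From (8.9, 4.9) to (9.1, 4.1), the white torus covered √(0.2² + 0.8²) ≈ 0.8 units.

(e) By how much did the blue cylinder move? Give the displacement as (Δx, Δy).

(1.9, -1.6)

From the two frames, the blue cylinder sits at roughly (10.6, 4.9) before and (12.5, 3.3) after.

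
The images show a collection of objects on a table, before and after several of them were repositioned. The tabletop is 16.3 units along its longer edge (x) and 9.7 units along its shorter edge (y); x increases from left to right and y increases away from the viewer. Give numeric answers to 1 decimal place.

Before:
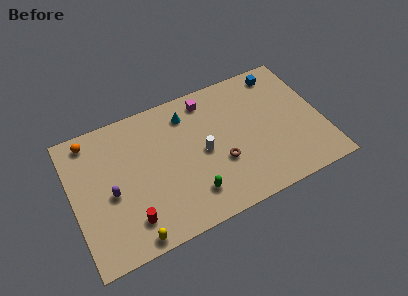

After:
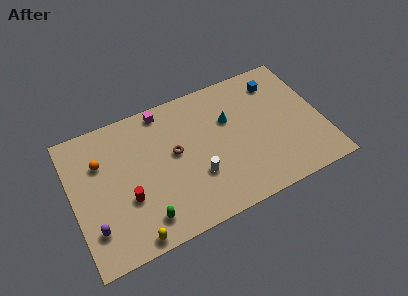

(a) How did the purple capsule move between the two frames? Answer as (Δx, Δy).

(-1.3, -1.9)

From the two frames, the purple capsule sits at roughly (2.4, 4.3) before and (1.1, 2.4) after.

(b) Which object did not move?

the yellow capsule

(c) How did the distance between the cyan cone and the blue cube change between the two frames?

-2.6

They were about 6.3 units apart before and 3.7 after — 2.6 units closer together.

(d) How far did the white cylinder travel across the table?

1.6

The white cylinder was near (8.5, 4.7) before and (7.9, 3.2) after, so it travelled √(0.6² + 1.5²) ≈ 1.6 units.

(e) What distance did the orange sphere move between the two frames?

1.9

From (1.5, 8.5) to (2.0, 6.7), the orange sphere covered √(0.5² + 1.8²) ≈ 1.9 units.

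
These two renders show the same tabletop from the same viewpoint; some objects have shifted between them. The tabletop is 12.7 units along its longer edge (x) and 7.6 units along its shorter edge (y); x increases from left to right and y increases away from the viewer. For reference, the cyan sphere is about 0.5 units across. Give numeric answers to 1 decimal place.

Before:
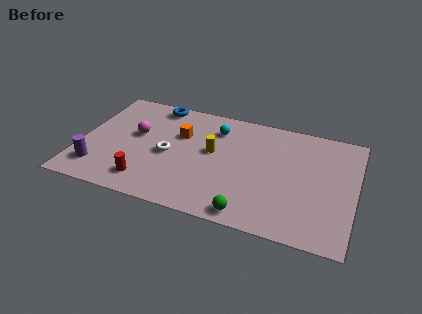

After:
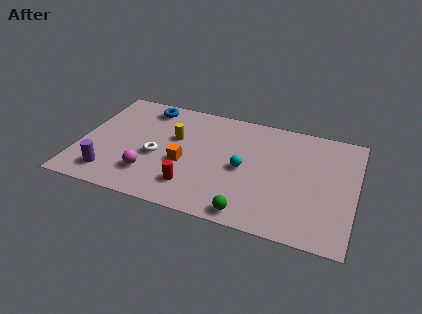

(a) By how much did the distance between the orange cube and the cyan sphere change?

+0.9

They were about 1.8 units apart before and 2.7 after — 0.9 units further apart.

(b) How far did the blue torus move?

0.5

The blue torus moved from about (3.2, 6.8) to (2.8, 6.5), a distance of √(0.4² + 0.3²) ≈ 0.5.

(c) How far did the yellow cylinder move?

1.8

From (6.1, 4.3) to (4.3, 4.7), the yellow cylinder covered √(1.8² + 0.4²) ≈ 1.8 units.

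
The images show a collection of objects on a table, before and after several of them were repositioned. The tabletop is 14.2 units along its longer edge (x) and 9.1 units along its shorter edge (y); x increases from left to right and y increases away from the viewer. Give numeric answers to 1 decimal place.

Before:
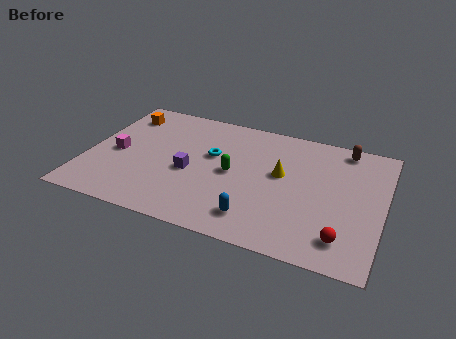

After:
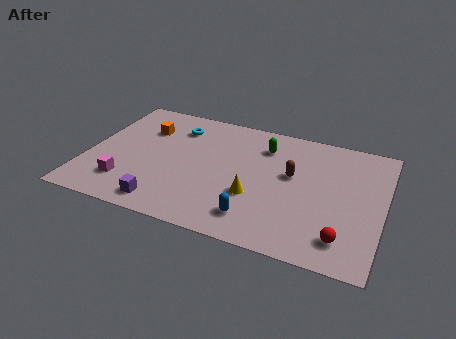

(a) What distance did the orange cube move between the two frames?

1.4

The orange cube was near (1.3, 7.3) before and (2.5, 6.5) after, so it travelled √(1.2² + 0.8²) ≈ 1.4 units.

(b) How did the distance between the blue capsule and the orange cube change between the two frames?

-1.4

Before: roughly 9.0 units apart; after: 7.6. That's 1.4 units closer together.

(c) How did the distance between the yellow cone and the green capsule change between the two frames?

+1.4

The distance was about 2.4 in the first image and 3.8 in the second, so they moved 1.4 units further apart.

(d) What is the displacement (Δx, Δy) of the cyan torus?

(-1.9, 1.6)

The cyan torus was at about (5.9, 5.5) and moved to about (4.0, 7.1).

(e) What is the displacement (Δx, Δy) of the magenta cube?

(0.7, -2.1)

The magenta cube started near (1.4, 4.2) and ended near (2.1, 2.1).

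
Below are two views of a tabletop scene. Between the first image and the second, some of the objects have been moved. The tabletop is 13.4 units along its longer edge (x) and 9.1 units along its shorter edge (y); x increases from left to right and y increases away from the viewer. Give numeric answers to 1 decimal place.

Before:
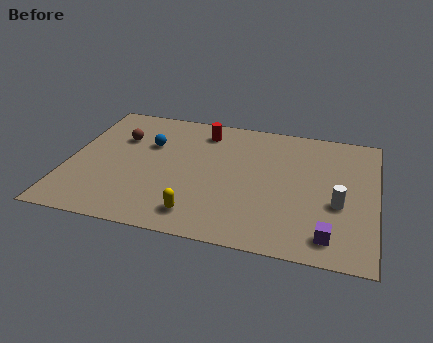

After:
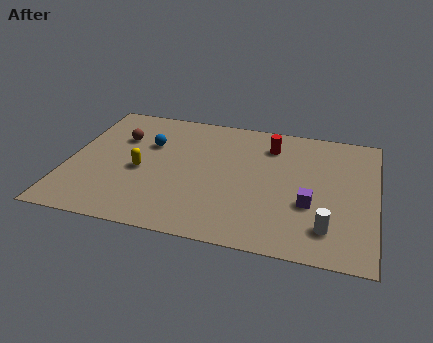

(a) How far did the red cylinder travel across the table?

3.0

The red cylinder was near (5.7, 7.5) before and (8.7, 7.1) after, so it travelled √(3.0² + 0.4²) ≈ 3.0 units.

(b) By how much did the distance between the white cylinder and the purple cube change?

-0.6

Before: roughly 2.2 units apart; after: 1.6. That's 0.6 units closer together.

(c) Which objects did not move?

the blue sphere and the brown sphere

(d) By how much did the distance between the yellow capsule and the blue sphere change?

-3.1

They were about 5.1 units apart before and 2.0 after — 3.1 units closer together.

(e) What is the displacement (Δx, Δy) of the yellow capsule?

(-2.7, 2.5)

The yellow capsule started near (5.9, 1.5) and ended near (3.2, 4.0).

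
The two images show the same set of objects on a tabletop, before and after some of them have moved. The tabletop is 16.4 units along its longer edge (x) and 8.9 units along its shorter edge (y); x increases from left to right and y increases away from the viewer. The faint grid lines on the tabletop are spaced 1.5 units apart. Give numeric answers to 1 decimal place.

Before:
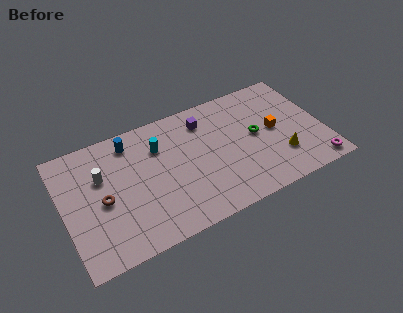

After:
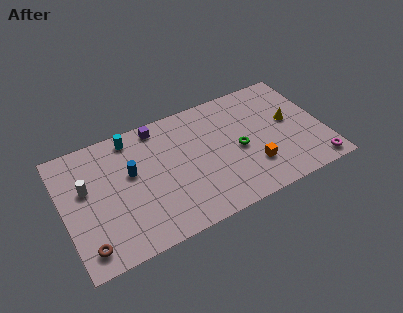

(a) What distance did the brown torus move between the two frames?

3.0

The brown torus moved from about (2.4, 4.1) to (1.1, 1.4), a distance of √(1.3² + 2.7²) ≈ 3.0.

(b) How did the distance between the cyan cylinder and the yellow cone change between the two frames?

+1.9

Before: roughly 8.3 units apart; after: 10.2. That's 1.9 units further apart.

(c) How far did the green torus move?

1.3

From (12.2, 4.7) to (11.0, 4.1), the green torus covered √(1.2² + 0.6²) ≈ 1.3 units.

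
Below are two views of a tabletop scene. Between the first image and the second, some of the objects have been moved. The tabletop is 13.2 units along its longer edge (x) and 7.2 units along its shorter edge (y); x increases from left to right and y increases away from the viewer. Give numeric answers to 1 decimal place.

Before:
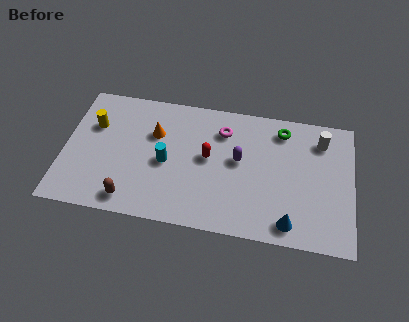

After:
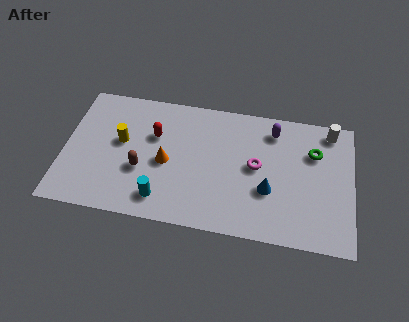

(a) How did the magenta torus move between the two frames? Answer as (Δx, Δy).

(1.6, -1.7)

From the two frames, the magenta torus sits at roughly (7.2, 5.5) before and (8.8, 3.8) after.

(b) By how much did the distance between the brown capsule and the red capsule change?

-2.4

They were about 4.5 units apart before and 2.1 after — 2.4 units closer together.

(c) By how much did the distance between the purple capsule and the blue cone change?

-0.5

Before: roughly 3.8 units apart; after: 3.3. That's 0.5 units closer together.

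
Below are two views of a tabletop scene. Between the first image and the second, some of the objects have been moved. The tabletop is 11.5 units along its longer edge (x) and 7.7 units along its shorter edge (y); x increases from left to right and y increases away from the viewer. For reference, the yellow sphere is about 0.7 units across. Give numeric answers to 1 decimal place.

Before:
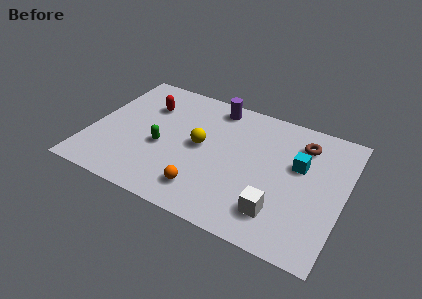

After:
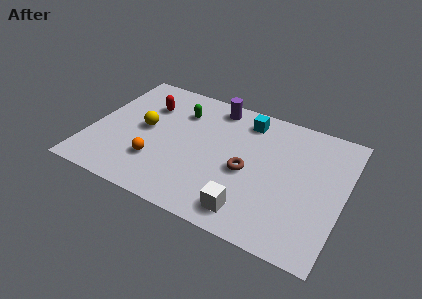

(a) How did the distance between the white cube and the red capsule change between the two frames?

-0.7

They were about 7.5 units apart before and 6.8 after — 0.7 units closer together.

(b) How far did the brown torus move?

3.4

The brown torus moved from about (9.4, 6.0) to (7.2, 3.4), a distance of √(2.2² + 2.6²) ≈ 3.4.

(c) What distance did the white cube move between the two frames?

1.3

The white cube moved from about (8.8, 1.7) to (7.6, 1.2), a distance of √(1.2² + 0.5²) ≈ 1.3.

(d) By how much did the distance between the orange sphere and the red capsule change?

-1.7

The distance was about 5.1 in the first image and 3.4 in the second, so they moved 1.7 units closer together.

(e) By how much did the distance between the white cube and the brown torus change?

-2.1

Before: roughly 4.3 units apart; after: 2.2. That's 2.1 units closer together.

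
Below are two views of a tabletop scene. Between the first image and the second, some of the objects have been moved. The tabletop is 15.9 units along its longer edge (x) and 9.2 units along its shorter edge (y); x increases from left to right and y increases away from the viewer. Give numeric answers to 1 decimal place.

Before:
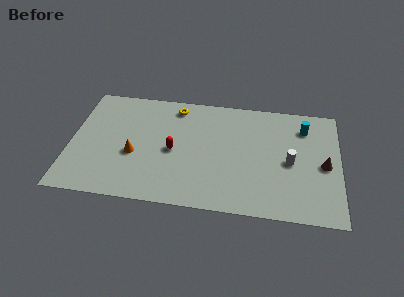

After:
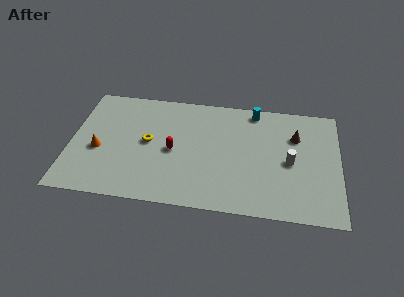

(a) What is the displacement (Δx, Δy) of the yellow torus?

(-1.5, -3.1)

From the two frames, the yellow torus sits at roughly (6.1, 7.9) before and (4.6, 4.8) after.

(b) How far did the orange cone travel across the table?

2.1

From (3.8, 3.7) to (1.7, 3.8), the orange cone covered √(2.1² + 0.1²) ≈ 2.1 units.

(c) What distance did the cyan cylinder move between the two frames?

3.2

From (13.8, 7.2) to (10.8, 8.2), the cyan cylinder covered √(3.0² + 1.0²) ≈ 3.2 units.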